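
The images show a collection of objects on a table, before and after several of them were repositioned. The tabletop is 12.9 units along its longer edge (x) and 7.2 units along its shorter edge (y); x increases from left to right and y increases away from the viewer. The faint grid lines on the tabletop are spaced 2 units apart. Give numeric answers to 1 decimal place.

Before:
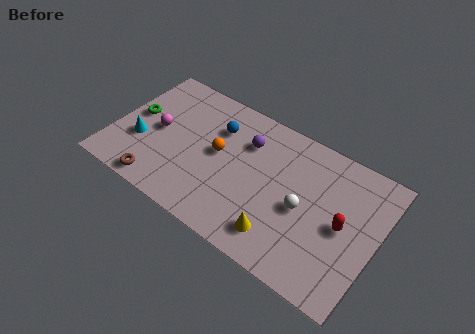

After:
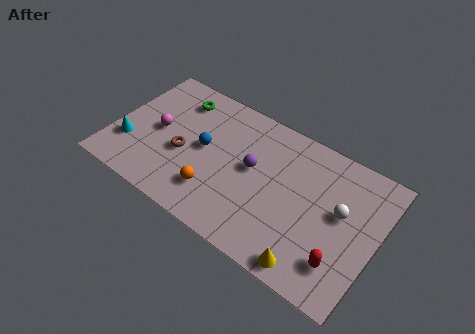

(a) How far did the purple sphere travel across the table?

1.3

The purple sphere was near (6.3, 5.2) before and (6.8, 4.0) after, so it travelled √(0.5² + 1.2²) ≈ 1.3 units.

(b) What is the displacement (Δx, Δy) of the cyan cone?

(-0.5, -0.4)

The cyan cone started near (1.4, 2.6) and ended near (0.9, 2.2).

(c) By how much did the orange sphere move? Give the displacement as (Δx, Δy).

(0.2, -2.1)

From the two frames, the orange sphere sits at roughly (5.1, 3.9) before and (5.3, 1.8) after.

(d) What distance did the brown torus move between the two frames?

2.3

The brown torus was near (2.7, 0.8) before and (3.5, 3.0) after, so it travelled √(0.8² + 2.2²) ≈ 2.3 units.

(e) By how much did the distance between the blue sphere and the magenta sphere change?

-0.8

They were about 3.1 units apart before and 2.3 after — 0.8 units closer together.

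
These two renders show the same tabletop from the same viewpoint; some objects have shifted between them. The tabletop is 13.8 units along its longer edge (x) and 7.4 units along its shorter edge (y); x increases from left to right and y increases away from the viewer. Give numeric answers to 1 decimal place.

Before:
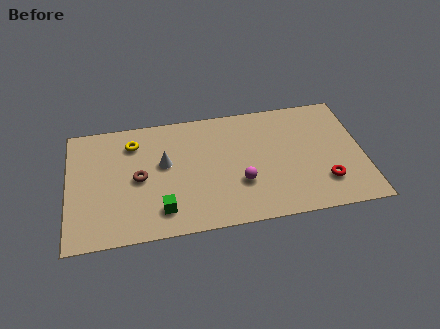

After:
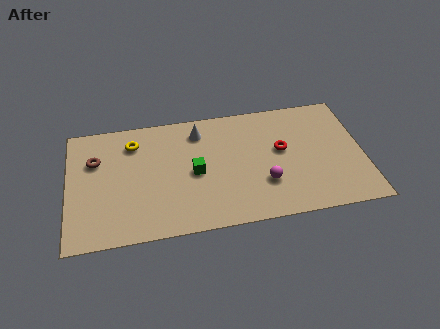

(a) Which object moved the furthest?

the red torus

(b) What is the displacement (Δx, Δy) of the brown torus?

(-2.0, 1.4)

The brown torus was at about (3.3, 3.6) and moved to about (1.3, 5.0).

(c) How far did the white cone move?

2.4

From (4.5, 4.3) to (6.2, 6.0), the white cone covered √(1.7² + 1.7²) ≈ 2.4 units.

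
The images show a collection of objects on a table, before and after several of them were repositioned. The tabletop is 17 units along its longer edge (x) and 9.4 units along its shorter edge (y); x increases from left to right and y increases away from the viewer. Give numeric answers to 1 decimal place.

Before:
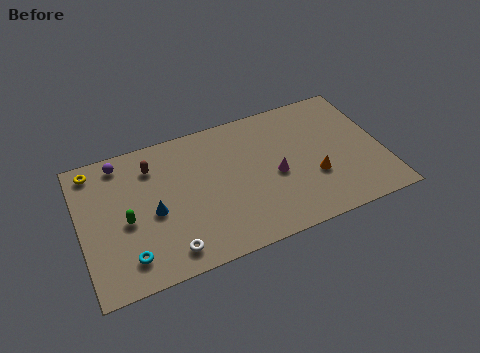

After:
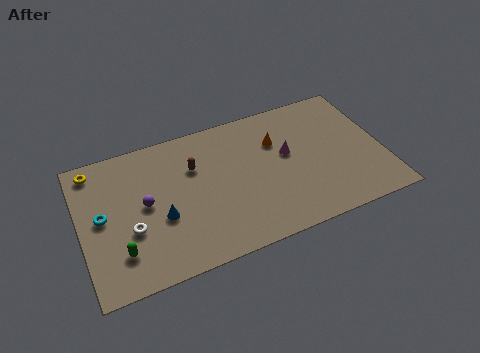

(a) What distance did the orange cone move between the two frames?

3.7

From (13.0, 3.3) to (11.2, 6.5), the orange cone covered √(1.8² + 3.2²) ≈ 3.7 units.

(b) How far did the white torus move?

2.8

The white torus moved from about (4.6, 1.4) to (2.7, 3.5), a distance of √(1.9² + 2.1²) ≈ 2.8.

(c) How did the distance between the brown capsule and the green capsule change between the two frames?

+2.6

Before: roughly 3.5 units apart; after: 6.1. That's 2.6 units further apart.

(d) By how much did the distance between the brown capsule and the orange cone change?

-5.0

Before: roughly 9.7 units apart; after: 4.7. That's 5.0 units closer together.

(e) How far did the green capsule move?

2.0

The green capsule moved from about (2.5, 4.2) to (2.0, 2.3), a distance of √(0.5² + 1.9²) ≈ 2.0.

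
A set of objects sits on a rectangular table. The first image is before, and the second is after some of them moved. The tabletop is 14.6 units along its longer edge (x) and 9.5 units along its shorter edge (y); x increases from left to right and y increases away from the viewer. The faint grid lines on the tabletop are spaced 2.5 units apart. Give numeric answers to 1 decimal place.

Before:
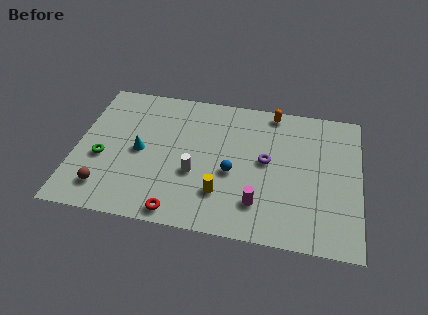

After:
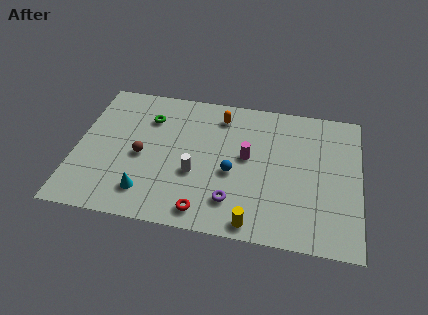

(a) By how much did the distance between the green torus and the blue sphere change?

-1.3

The distance was about 6.7 in the first image and 5.4 in the second, so they moved 1.3 units closer together.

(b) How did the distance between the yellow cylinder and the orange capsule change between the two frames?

+0.6

They were about 6.6 units apart before and 7.2 after — 0.6 units further apart.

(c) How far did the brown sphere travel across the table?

3.0

From (1.7, 1.8) to (3.4, 4.3), the brown sphere covered √(1.7² + 2.5²) ≈ 3.0 units.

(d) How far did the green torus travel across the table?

3.9

The green torus was near (1.4, 3.8) before and (3.6, 7.0) after, so it travelled √(2.2² + 3.2²) ≈ 3.9 units.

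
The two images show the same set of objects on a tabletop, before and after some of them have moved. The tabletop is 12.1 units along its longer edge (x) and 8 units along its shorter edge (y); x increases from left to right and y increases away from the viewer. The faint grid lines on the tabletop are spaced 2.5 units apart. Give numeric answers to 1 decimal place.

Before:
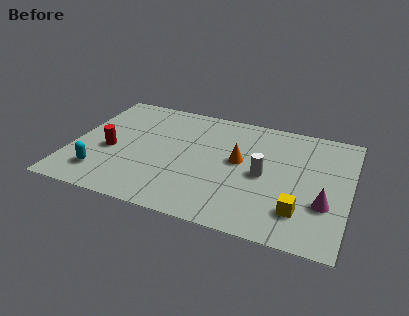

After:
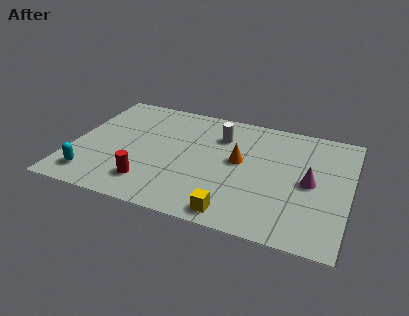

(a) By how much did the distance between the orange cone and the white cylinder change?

+0.5

They were about 1.3 units apart before and 1.8 after — 0.5 units further apart.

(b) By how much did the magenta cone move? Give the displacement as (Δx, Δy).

(-0.7, 1.2)

The magenta cone was at about (11.1, 2.7) and moved to about (10.4, 3.9).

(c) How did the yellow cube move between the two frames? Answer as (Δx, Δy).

(-2.7, -1.0)

The yellow cube started near (10.1, 1.9) and ended near (7.4, 0.9).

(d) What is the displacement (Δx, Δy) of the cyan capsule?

(-0.4, -0.3)

The cyan capsule started near (1.5, 1.7) and ended near (1.1, 1.4).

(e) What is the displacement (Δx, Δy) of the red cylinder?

(1.9, -1.7)

The red cylinder was at about (1.7, 3.4) and moved to about (3.6, 1.7).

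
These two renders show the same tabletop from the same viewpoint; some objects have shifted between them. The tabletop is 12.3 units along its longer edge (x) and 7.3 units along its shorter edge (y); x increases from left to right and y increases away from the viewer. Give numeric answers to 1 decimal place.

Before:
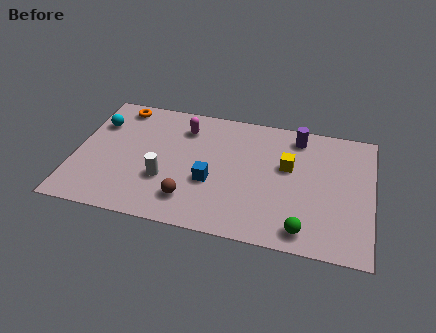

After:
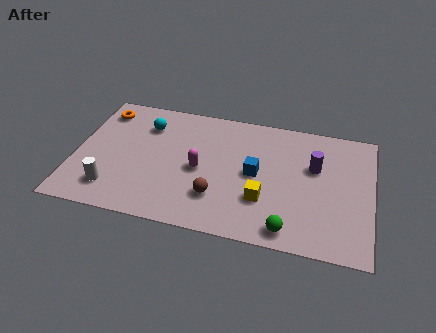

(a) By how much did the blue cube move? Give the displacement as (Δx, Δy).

(1.8, 0.9)

The blue cube was at about (5.7, 2.8) and moved to about (7.5, 3.7).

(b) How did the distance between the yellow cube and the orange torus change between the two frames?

+0.4

The distance was about 7.5 in the first image and 7.9 in the second, so they moved 0.4 units further apart.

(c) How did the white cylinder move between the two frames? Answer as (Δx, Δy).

(-2.1, -1.0)

The white cylinder was at about (3.8, 2.5) and moved to about (1.7, 1.5).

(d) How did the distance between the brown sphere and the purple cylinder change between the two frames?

-1.5

Before: roughly 6.2 units apart; after: 4.7. That's 1.5 units closer together.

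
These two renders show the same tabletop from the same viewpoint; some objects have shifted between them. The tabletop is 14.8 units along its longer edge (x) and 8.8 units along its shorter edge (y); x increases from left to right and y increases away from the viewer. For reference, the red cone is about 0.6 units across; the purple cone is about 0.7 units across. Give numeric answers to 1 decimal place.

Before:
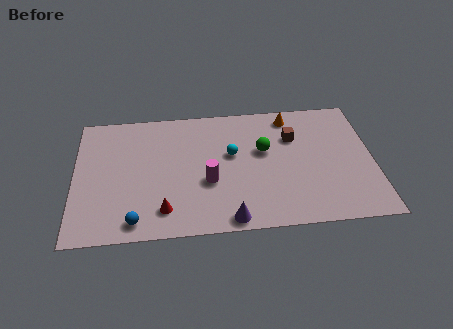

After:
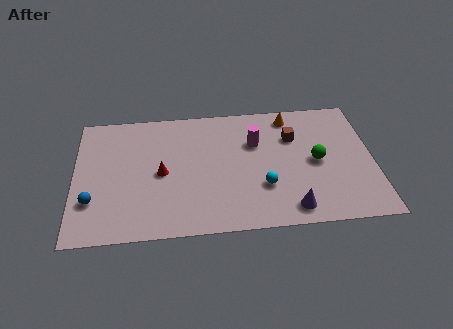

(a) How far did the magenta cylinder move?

3.5

The magenta cylinder was near (6.6, 3.4) before and (9.0, 5.9) after, so it travelled √(2.4² + 2.5²) ≈ 3.5 units.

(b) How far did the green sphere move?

2.8

From (9.4, 5.3) to (12.0, 4.3), the green sphere covered √(2.6² + 1.0²) ≈ 2.8 units.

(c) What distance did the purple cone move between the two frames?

3.0

The purple cone was near (7.6, 0.8) before and (10.6, 1.2) after, so it travelled √(3.0² + 0.4²) ≈ 3.0 units.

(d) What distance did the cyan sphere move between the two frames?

2.8

From (7.8, 5.2) to (9.3, 2.8), the cyan sphere covered √(1.5² + 2.4²) ≈ 2.8 units.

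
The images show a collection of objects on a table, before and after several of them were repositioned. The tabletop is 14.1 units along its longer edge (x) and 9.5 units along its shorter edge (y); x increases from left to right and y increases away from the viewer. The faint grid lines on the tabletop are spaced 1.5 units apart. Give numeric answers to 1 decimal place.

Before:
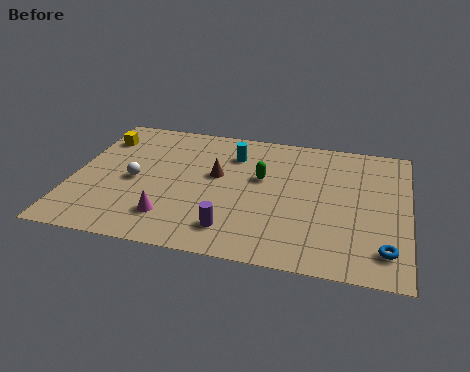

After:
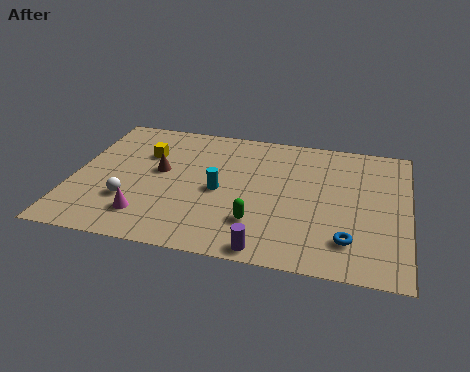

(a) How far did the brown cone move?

2.4

From (6.0, 5.5) to (3.6, 5.3), the brown cone covered √(2.4² + 0.2²) ≈ 2.4 units.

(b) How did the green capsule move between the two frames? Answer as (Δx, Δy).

(0.0, -3.2)

The green capsule started near (7.9, 5.7) and ended near (7.9, 2.5).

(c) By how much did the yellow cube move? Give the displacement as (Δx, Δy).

(2.0, -0.8)

The yellow cube was at about (0.9, 7.3) and moved to about (2.9, 6.5).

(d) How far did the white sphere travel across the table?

1.5

From (2.6, 4.4) to (2.5, 2.9), the white sphere covered √(0.1² + 1.5²) ≈ 1.5 units.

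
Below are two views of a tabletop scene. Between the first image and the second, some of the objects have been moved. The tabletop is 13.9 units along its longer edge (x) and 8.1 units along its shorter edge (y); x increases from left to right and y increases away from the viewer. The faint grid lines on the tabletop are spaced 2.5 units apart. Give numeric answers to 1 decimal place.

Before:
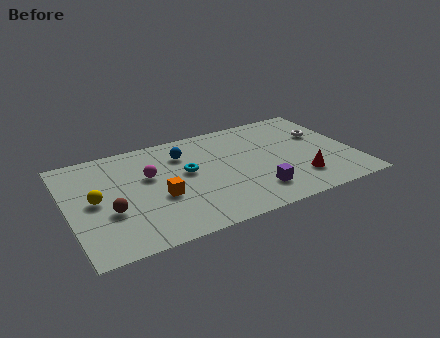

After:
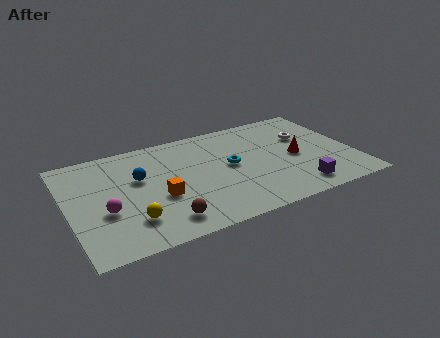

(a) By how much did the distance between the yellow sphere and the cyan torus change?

+1.1

The distance was about 4.5 in the first image and 5.6 in the second, so they moved 1.1 units further apart.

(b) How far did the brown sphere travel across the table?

2.9

From (1.9, 3.0) to (4.3, 1.4), the brown sphere covered √(2.4² + 1.6²) ≈ 2.9 units.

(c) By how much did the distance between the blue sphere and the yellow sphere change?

-1.8

They were about 4.9 units apart before and 3.1 after — 1.8 units closer together.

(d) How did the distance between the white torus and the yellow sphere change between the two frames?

-1.8

The distance was about 11.4 in the first image and 9.6 in the second, so they moved 1.8 units closer together.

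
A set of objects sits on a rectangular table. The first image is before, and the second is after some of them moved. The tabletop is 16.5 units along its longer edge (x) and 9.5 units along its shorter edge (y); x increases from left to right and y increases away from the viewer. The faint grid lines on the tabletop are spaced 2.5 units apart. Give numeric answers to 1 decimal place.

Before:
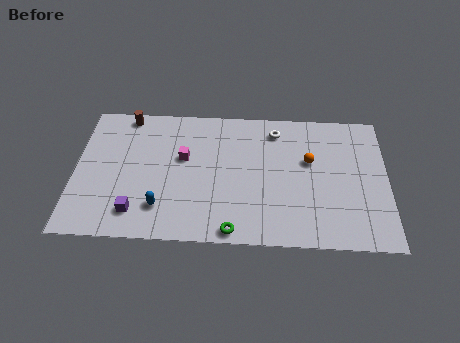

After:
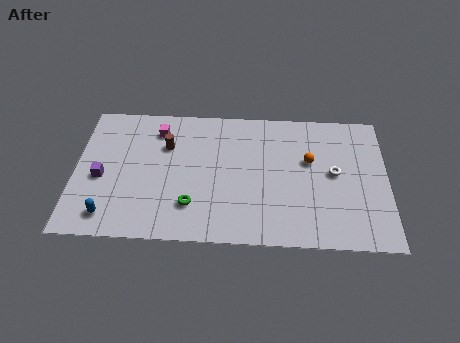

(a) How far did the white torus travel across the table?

4.2

From (10.6, 7.9) to (13.7, 5.0), the white torus covered √(3.1² + 2.9²) ≈ 4.2 units.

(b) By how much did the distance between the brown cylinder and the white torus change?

+1.0

Before: roughly 8.0 units apart; after: 9.0. That's 1.0 units further apart.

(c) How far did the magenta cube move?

2.4

The magenta cube moved from about (5.7, 5.7) to (4.3, 7.6), a distance of √(1.4² + 1.9²) ≈ 2.4.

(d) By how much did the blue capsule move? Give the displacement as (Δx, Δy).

(-2.7, -0.7)

The blue capsule started near (4.6, 2.2) and ended near (1.9, 1.5).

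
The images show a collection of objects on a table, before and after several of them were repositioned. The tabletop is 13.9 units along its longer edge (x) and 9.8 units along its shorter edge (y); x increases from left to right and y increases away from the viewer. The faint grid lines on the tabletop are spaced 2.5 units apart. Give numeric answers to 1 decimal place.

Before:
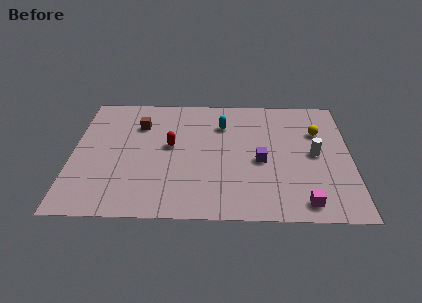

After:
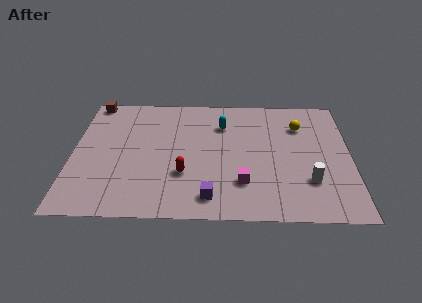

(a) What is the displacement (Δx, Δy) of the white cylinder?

(-0.3, -2.1)

The white cylinder was at about (12.1, 4.9) and moved to about (11.8, 2.8).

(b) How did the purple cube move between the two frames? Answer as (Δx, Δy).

(-2.5, -2.8)

The purple cube started near (9.4, 4.3) and ended near (6.9, 1.5).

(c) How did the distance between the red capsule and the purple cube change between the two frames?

-2.5

They were about 4.6 units apart before and 2.1 after — 2.5 units closer together.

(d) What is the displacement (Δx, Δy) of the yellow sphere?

(-0.9, 0.5)

From the two frames, the yellow sphere sits at roughly (12.3, 6.7) before and (11.4, 7.2) after.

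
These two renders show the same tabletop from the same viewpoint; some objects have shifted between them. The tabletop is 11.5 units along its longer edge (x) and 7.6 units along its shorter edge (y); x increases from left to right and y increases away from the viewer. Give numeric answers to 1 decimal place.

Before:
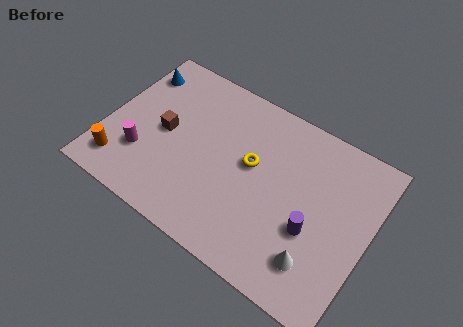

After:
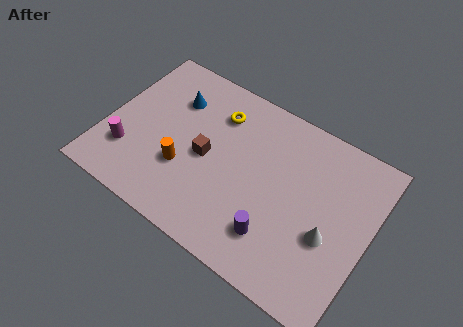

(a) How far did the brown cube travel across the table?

1.9

From (2.5, 3.8) to (4.4, 3.6), the brown cube covered √(1.9² + 0.2²) ≈ 1.9 units.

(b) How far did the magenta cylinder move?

0.6

From (1.8, 2.3) to (1.2, 2.1), the magenta cylinder covered √(0.6² + 0.2²) ≈ 0.6 units.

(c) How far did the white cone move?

1.3

From (9.6, 1.7) to (9.9, 3.0), the white cone covered √(0.3² + 1.3²) ≈ 1.3 units.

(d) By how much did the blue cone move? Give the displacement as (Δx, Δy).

(1.8, -0.5)

The blue cone started near (0.8, 6.0) and ended near (2.6, 5.5).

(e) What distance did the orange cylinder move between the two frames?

2.9

The orange cylinder moved from about (1.0, 1.4) to (3.6, 2.6), a distance of √(2.6² + 1.2²) ≈ 2.9.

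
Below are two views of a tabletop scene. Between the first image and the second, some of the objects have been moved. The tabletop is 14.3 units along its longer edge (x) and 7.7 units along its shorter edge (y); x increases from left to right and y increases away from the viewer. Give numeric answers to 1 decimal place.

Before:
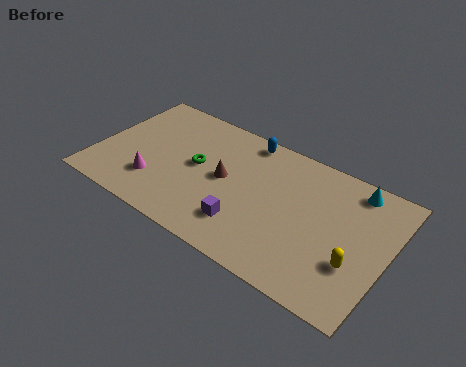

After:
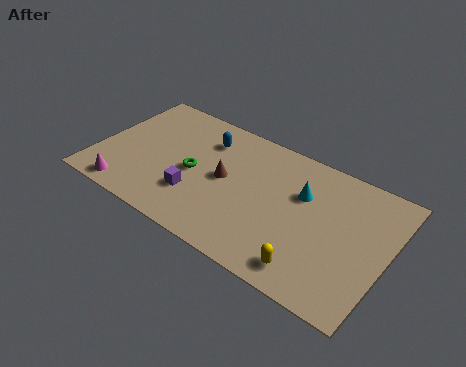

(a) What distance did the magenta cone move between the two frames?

1.7

From (3.1, 2.1) to (1.9, 0.9), the magenta cone covered √(1.2² + 1.2²) ≈ 1.7 units.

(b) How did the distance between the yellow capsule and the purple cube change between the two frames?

+0.8

Before: roughly 5.2 units apart; after: 6.0. That's 0.8 units further apart.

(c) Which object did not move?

the brown cone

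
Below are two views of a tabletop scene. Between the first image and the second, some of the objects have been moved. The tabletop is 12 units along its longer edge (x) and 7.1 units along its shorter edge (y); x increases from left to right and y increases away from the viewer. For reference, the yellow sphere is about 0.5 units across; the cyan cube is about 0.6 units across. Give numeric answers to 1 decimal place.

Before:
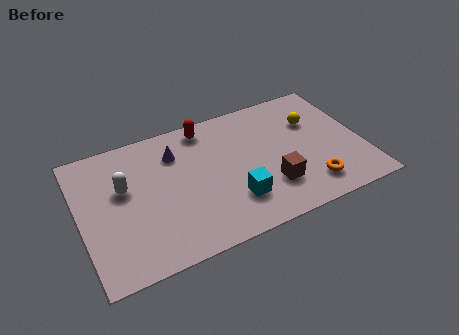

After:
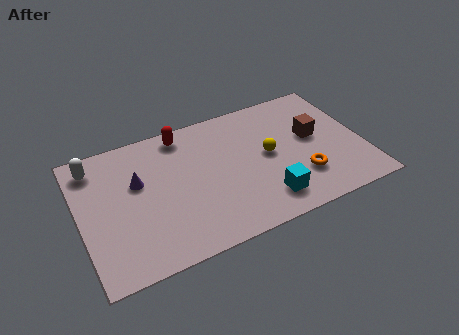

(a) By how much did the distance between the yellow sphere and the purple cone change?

-0.4

The distance was about 5.9 in the first image and 5.5 in the second, so they moved 0.4 units closer together.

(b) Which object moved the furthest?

the brown cube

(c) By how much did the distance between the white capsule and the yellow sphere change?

-0.7

The distance was about 8.2 in the first image and 7.5 in the second, so they moved 0.7 units closer together.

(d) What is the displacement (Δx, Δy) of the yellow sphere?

(-2.1, -1.1)

The yellow sphere started near (10.1, 4.8) and ended near (8.0, 3.7).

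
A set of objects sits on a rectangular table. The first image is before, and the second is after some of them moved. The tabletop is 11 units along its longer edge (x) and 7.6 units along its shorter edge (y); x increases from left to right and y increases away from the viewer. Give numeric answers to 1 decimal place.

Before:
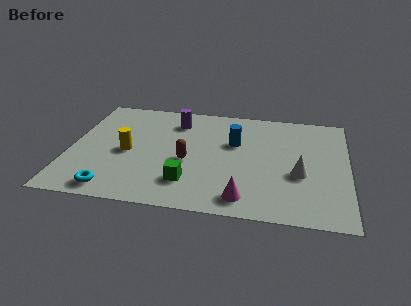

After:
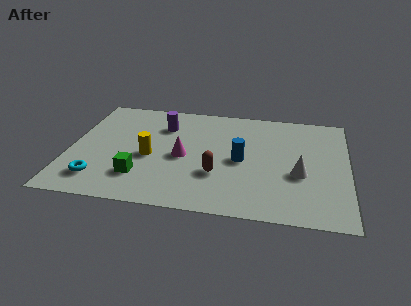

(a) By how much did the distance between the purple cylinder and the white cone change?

+0.3

They were about 5.8 units apart before and 6.1 after — 0.3 units further apart.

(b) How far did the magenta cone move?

3.5

The magenta cone was near (7.0, 1.1) before and (4.5, 3.5) after, so it travelled √(2.5² + 2.4²) ≈ 3.5 units.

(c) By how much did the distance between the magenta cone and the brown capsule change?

-1.4

They were about 3.1 units apart before and 1.7 after — 1.4 units closer together.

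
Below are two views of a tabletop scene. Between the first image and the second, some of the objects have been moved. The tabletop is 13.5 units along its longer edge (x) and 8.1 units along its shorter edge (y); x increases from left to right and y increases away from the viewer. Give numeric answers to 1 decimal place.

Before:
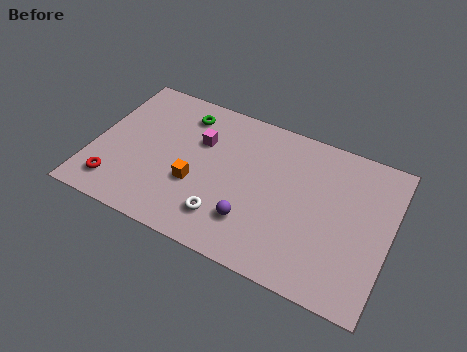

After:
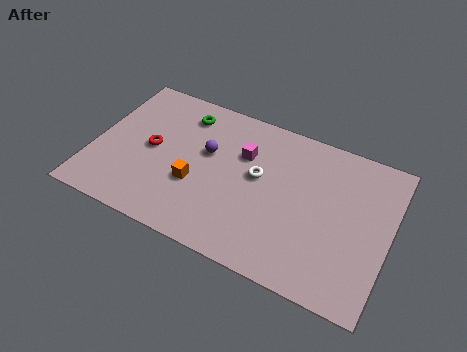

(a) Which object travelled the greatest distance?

the purple sphere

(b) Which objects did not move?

the green torus and the orange cube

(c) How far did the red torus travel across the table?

2.9

The red torus moved from about (1.3, 1.5) to (2.6, 4.1), a distance of √(1.3² + 2.6²) ≈ 2.9.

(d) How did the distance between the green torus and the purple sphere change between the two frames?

-3.7

Before: roughly 5.8 units apart; after: 2.1. That's 3.7 units closer together.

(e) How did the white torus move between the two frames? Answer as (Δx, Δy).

(1.2, 2.8)

The white torus was at about (6.3, 1.8) and moved to about (7.5, 4.6).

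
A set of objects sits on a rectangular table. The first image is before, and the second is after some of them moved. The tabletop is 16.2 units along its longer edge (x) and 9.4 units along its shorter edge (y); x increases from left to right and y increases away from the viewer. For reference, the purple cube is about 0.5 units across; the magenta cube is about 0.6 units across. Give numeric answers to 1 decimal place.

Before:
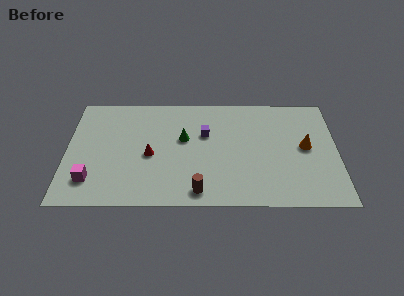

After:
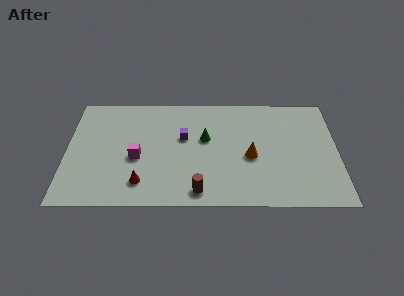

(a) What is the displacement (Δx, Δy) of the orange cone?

(-3.3, -0.8)

From the two frames, the orange cone sits at roughly (14.3, 4.9) before and (11.0, 4.1) after.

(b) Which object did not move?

the brown cylinder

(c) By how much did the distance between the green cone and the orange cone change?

-4.2

The distance was about 7.3 in the first image and 3.1 in the second, so they moved 4.2 units closer together.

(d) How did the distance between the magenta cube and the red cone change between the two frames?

-2.0

Before: roughly 4.1 units apart; after: 2.1. That's 2.0 units closer together.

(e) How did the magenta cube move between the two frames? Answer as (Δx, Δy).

(2.7, 1.9)

The magenta cube started near (1.5, 2.1) and ended near (4.2, 4.0).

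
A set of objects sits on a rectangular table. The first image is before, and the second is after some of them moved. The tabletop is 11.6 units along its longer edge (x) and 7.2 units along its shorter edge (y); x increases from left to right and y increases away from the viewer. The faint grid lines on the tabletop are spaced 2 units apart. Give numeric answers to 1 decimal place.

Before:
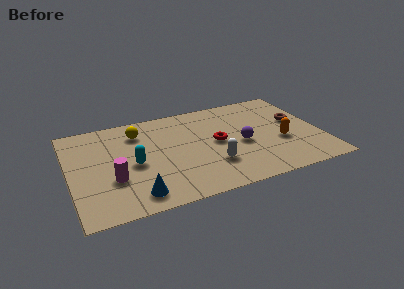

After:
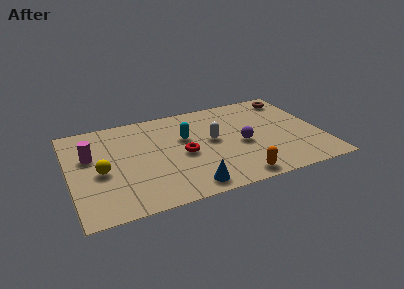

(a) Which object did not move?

the purple sphere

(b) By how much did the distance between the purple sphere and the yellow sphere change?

+1.3

They were about 5.2 units apart before and 6.5 after — 1.3 units further apart.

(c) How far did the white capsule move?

1.8

From (6.4, 2.1) to (6.6, 3.9), the white capsule covered √(0.2² + 1.8²) ≈ 1.8 units.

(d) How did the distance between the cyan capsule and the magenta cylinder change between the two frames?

+3.1

They were about 1.3 units apart before and 4.4 after — 3.1 units further apart.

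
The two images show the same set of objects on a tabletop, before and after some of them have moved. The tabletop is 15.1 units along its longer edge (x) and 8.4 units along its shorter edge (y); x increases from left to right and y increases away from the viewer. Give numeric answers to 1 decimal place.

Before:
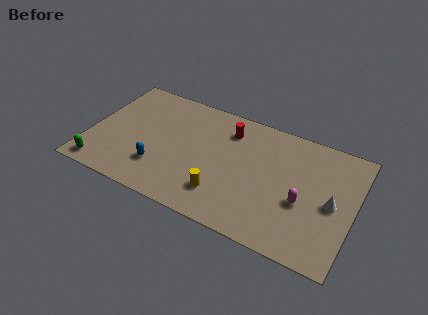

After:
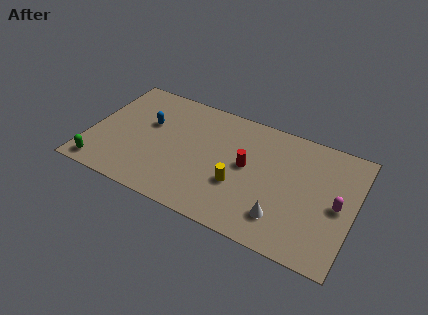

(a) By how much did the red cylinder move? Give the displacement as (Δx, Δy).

(1.3, -2.1)

The red cylinder was at about (7.7, 6.6) and moved to about (9.0, 4.5).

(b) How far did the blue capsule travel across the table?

3.1

The blue capsule was near (4.2, 2.3) before and (3.2, 5.2) after, so it travelled √(1.0² + 2.9²) ≈ 3.1 units.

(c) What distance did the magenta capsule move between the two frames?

2.0

From (12.3, 3.4) to (14.2, 4.0), the magenta capsule covered √(1.9² + 0.6²) ≈ 2.0 units.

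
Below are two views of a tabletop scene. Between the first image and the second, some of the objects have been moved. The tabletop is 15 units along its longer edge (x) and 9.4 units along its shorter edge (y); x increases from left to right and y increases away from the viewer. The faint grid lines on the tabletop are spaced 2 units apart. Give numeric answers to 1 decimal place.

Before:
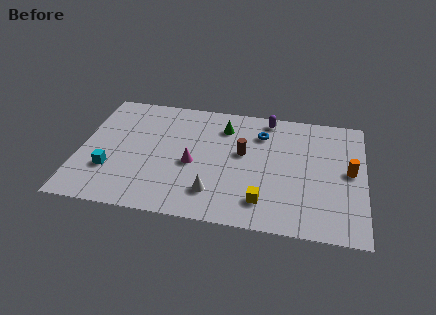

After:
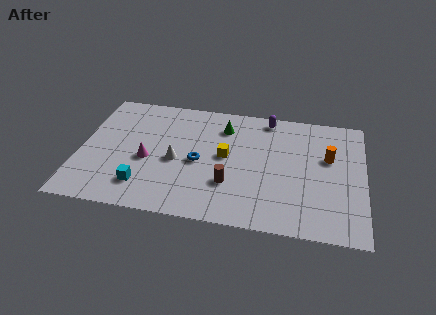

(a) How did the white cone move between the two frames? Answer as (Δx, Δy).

(-2.1, 2.1)

The white cone started near (7.2, 2.1) and ended near (5.1, 4.2).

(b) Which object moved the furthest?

the blue torus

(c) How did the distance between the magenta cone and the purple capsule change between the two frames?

+1.9

The distance was about 5.7 in the first image and 7.6 in the second, so they moved 1.9 units further apart.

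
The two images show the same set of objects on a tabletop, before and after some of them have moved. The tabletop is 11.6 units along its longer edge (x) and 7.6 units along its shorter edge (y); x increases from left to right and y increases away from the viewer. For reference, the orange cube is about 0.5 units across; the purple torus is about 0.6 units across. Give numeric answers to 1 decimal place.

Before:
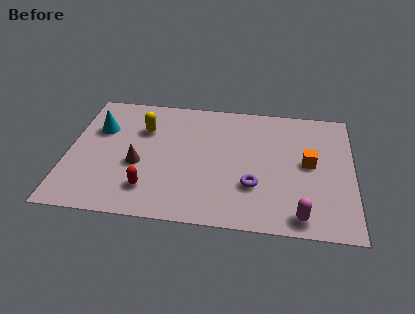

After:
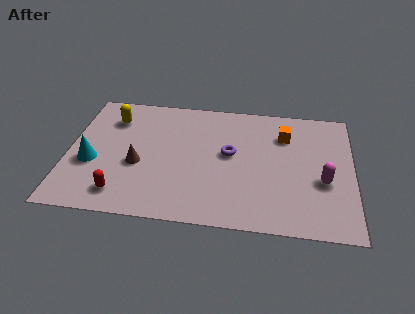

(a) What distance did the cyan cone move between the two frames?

2.1

From (1.2, 5.1) to (1.0, 3.0), the cyan cone covered √(0.2² + 2.1²) ≈ 2.1 units.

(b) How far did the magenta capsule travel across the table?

2.3

The magenta capsule moved from about (9.5, 0.9) to (10.4, 3.0), a distance of √(0.9² + 2.1²) ≈ 2.3.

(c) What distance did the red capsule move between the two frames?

1.2

The red capsule moved from about (3.4, 1.7) to (2.3, 1.3), a distance of √(1.1² + 0.4²) ≈ 1.2.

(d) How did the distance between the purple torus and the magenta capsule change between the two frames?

+1.6

They were about 2.4 units apart before and 4.0 after — 1.6 units further apart.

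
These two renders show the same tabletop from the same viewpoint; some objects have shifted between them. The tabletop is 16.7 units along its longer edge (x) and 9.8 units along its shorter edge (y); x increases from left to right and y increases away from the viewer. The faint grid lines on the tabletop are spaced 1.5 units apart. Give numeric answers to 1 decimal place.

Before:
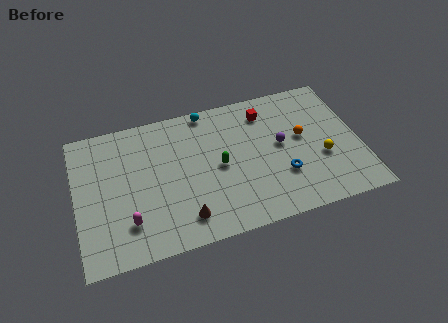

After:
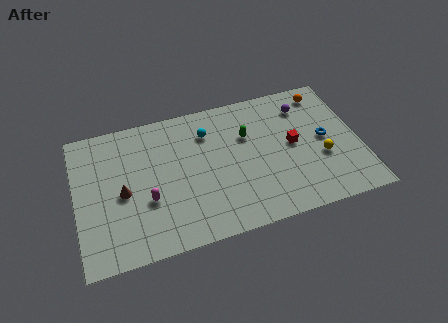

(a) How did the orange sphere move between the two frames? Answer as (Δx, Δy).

(1.6, 2.9)

The orange sphere started near (13.4, 5.5) and ended near (15.0, 8.4).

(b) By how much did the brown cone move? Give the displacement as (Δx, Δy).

(-3.4, 2.7)

From the two frames, the brown cone sits at roughly (6.1, 1.8) before and (2.7, 4.5) after.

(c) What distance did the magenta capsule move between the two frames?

1.7

The magenta capsule moved from about (2.9, 2.4) to (4.1, 3.6), a distance of √(1.2² + 1.2²) ≈ 1.7.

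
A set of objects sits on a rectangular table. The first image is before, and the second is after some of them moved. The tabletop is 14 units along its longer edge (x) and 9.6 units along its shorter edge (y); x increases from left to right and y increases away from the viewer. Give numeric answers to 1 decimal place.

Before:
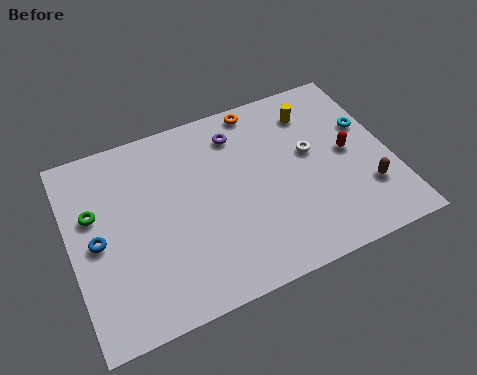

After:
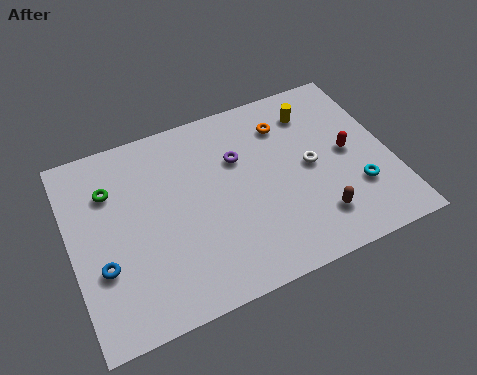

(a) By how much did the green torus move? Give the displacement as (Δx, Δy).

(0.8, 0.9)

The green torus started near (1.1, 6.0) and ended near (1.9, 6.9).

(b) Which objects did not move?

the red capsule and the yellow cylinder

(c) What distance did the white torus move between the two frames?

0.7

The white torus moved from about (10.6, 5.5) to (10.5, 4.8), a distance of √(0.1² + 0.7²) ≈ 0.7.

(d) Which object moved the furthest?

the cyan torus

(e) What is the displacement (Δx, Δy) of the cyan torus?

(-0.9, -3.1)

The cyan torus was at about (13.2, 6.0) and moved to about (12.3, 2.9).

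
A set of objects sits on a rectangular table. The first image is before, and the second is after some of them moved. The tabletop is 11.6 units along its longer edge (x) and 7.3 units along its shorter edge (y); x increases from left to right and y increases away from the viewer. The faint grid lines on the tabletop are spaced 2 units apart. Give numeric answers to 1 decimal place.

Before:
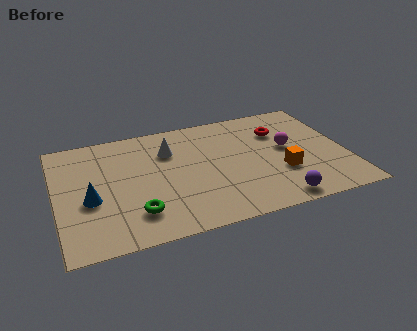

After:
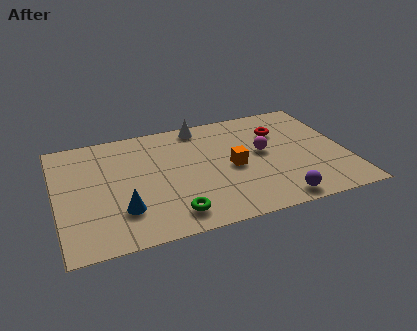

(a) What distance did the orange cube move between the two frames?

2.1

The orange cube was near (8.9, 2.5) before and (7.0, 3.4) after, so it travelled √(1.9² + 0.9²) ≈ 2.1 units.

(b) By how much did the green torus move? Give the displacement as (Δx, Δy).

(1.4, -0.5)

From the two frames, the green torus sits at roughly (3.0, 1.7) before and (4.4, 1.2) after.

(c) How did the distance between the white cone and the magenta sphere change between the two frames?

-1.5

Before: roughly 4.9 units apart; after: 3.4. That's 1.5 units closer together.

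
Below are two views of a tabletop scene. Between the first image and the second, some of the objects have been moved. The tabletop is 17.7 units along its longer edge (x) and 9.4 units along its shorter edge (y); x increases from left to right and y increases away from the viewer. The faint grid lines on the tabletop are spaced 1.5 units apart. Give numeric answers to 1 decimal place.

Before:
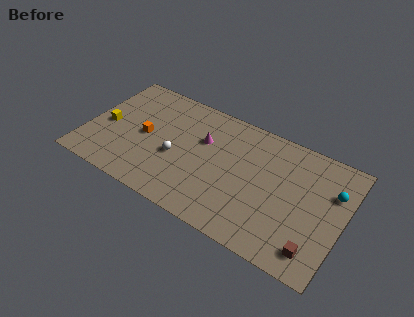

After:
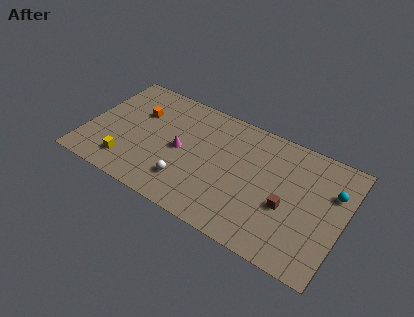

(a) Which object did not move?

the cyan sphere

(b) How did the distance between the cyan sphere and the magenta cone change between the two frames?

+1.6

They were about 8.9 units apart before and 10.5 after — 1.6 units further apart.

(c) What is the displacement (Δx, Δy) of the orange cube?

(-0.7, 1.7)

The orange cube started near (4.0, 4.6) and ended near (3.3, 6.3).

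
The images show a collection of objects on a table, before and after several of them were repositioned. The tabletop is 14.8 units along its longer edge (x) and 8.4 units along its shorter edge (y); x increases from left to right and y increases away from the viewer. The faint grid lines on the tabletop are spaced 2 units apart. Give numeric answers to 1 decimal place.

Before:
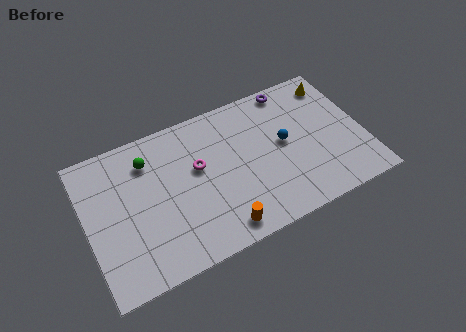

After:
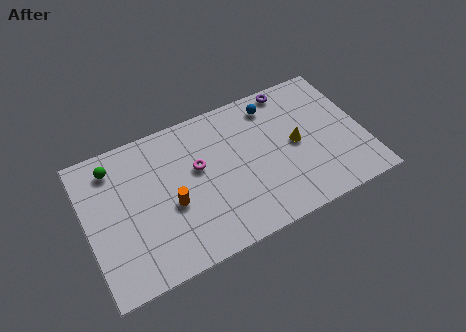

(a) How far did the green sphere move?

1.8

The green sphere moved from about (3.5, 6.5) to (1.7, 6.9), a distance of √(1.8² + 0.4²) ≈ 1.8.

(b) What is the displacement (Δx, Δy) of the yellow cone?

(-2.5, -2.8)

The yellow cone started near (13.7, 7.0) and ended near (11.2, 4.2).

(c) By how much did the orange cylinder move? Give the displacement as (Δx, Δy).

(-2.3, 2.4)

The orange cylinder was at about (6.7, 1.1) and moved to about (4.4, 3.5).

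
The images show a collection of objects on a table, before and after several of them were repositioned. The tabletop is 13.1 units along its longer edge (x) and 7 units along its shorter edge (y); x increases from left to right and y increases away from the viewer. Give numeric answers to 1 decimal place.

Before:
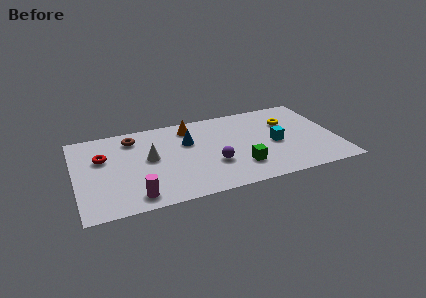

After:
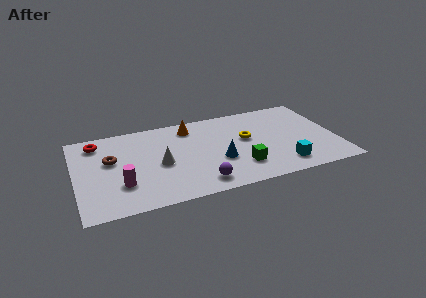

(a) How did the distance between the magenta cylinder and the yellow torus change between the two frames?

-2.2

The distance was about 8.9 in the first image and 6.7 in the second, so they moved 2.2 units closer together.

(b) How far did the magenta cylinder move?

1.3

The magenta cylinder moved from about (2.8, 1.0) to (2.2, 2.1), a distance of √(0.6² + 1.1²) ≈ 1.3.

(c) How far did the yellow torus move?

2.3

The yellow torus moved from about (10.8, 4.8) to (8.6, 4.0), a distance of √(2.2² + 0.8²) ≈ 2.3.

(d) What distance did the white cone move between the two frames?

0.8

From (3.7, 3.8) to (4.2, 3.2), the white cone covered √(0.5² + 0.6²) ≈ 0.8 units.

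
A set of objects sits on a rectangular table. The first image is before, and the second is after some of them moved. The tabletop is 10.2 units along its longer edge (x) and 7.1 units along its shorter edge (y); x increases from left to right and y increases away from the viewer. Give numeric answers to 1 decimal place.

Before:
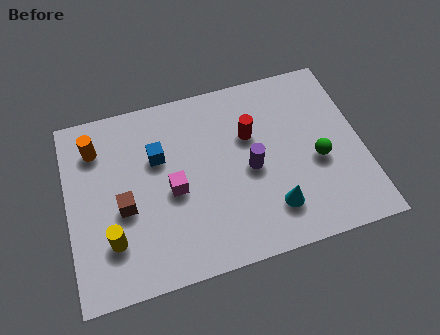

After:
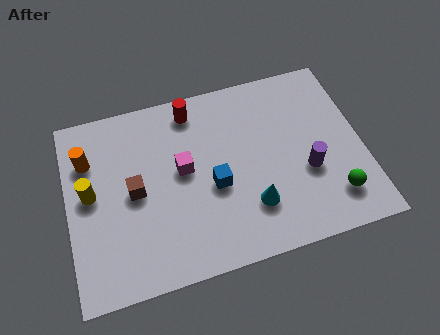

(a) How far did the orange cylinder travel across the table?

0.5

From (1.1, 5.5) to (0.8, 5.1), the orange cylinder covered √(0.3² + 0.4²) ≈ 0.5 units.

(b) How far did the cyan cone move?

0.8

The cyan cone moved from about (6.9, 1.6) to (6.2, 1.9), a distance of √(0.7² + 0.3²) ≈ 0.8.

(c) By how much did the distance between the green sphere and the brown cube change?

+0.3

Before: roughly 6.7 units apart; after: 7.0. That's 0.3 units further apart.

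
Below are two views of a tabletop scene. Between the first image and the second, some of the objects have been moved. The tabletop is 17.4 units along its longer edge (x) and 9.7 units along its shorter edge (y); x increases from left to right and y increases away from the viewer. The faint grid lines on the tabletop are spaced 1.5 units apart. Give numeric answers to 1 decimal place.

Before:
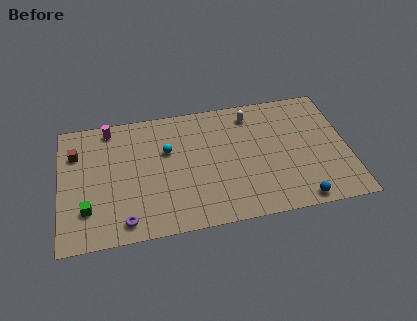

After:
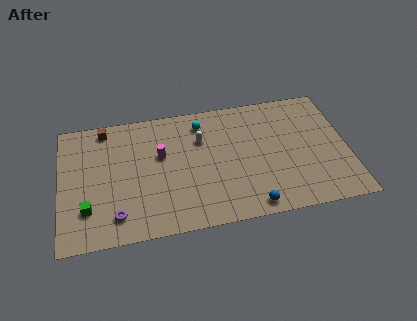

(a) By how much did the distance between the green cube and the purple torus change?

-0.7

Before: roughly 2.6 units apart; after: 1.9. That's 0.7 units closer together.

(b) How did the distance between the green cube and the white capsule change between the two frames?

-3.4

Before: roughly 11.5 units apart; after: 8.1. That's 3.4 units closer together.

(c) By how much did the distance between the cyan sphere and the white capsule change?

-4.2

Before: roughly 5.5 units apart; after: 1.3. That's 4.2 units closer together.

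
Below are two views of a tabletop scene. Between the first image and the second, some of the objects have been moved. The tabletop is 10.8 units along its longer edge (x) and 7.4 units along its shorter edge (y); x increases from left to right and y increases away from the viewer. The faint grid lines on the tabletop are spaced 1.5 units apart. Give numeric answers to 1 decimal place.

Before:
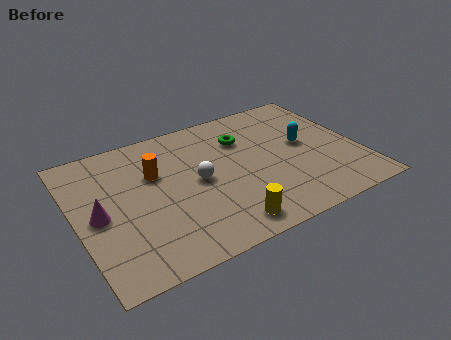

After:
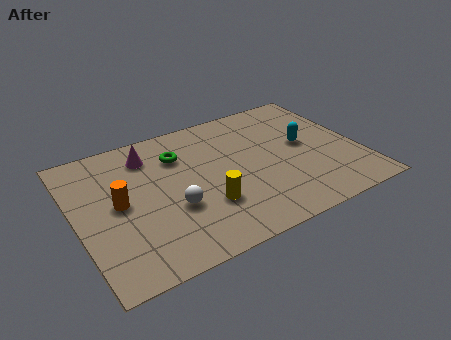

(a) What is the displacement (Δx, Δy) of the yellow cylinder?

(-0.5, 1.3)

The yellow cylinder was at about (5.2, 1.0) and moved to about (4.7, 2.3).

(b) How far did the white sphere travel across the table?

1.5

The white sphere was near (4.6, 3.7) before and (3.5, 2.7) after, so it travelled √(1.1² + 1.0²) ≈ 1.5 units.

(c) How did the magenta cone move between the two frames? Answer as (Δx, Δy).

(2.2, 2.4)

The magenta cone started near (0.8, 3.5) and ended near (3.0, 5.9).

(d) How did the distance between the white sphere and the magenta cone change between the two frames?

-0.6

The distance was about 3.8 in the first image and 3.2 in the second, so they moved 0.6 units closer together.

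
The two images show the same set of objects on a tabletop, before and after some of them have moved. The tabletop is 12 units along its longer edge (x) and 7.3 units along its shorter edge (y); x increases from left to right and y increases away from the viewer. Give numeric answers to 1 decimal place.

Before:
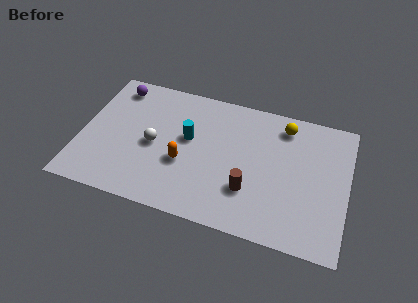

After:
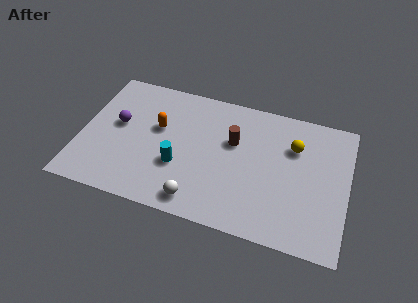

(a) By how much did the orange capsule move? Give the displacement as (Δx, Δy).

(-1.3, 1.6)

From the two frames, the orange capsule sits at roughly (4.7, 2.8) before and (3.4, 4.4) after.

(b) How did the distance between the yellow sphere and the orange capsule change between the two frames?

+0.7

Before: roughly 5.4 units apart; after: 6.1. That's 0.7 units further apart.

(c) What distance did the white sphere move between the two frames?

3.3

The white sphere moved from about (3.3, 3.4) to (5.5, 1.0), a distance of √(2.2² + 2.4²) ≈ 3.3.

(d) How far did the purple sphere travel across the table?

2.1

From (1.3, 6.2) to (1.6, 4.1), the purple sphere covered √(0.3² + 2.1²) ≈ 2.1 units.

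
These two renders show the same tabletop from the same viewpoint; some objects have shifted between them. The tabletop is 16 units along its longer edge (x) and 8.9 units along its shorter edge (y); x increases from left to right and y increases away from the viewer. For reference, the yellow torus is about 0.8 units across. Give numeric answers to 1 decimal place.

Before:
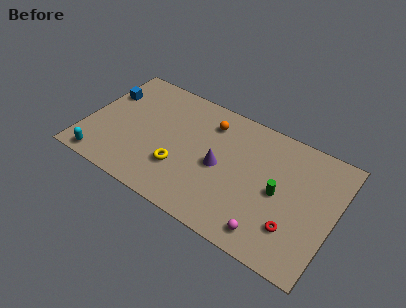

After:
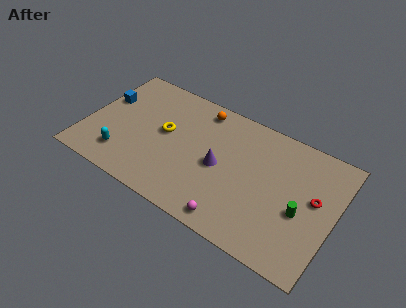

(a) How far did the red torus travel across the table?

2.8

From (13.7, 2.4) to (14.7, 5.0), the red torus covered √(1.0² + 2.6²) ≈ 2.8 units.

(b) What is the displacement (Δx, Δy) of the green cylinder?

(1.5, -0.6)

The green cylinder started near (12.5, 4.3) and ended near (14.0, 3.7).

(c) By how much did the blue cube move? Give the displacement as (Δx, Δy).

(0.0, -0.5)

The blue cube was at about (0.9, 6.1) and moved to about (0.9, 5.6).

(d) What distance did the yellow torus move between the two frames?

2.5

The yellow torus was near (6.3, 2.8) before and (5.0, 4.9) after, so it travelled √(1.3² + 2.1²) ≈ 2.5 units.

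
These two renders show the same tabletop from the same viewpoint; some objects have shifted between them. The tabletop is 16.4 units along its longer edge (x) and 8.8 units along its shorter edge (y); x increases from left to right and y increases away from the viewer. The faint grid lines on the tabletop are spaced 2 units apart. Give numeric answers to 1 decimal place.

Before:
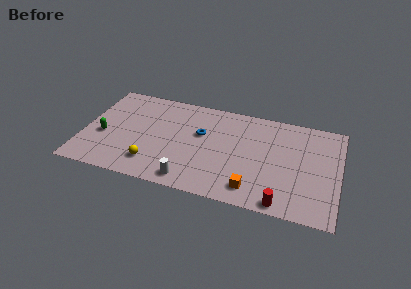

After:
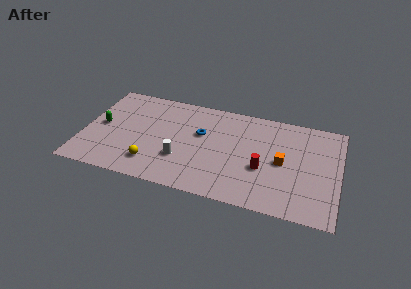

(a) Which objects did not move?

the blue torus and the yellow sphere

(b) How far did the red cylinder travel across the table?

3.0

The red cylinder was near (13.0, 0.8) before and (11.6, 3.4) after, so it travelled √(1.4² + 2.6²) ≈ 3.0 units.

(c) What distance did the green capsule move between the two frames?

0.9

From (1.3, 3.6) to (1.1, 4.5), the green capsule covered √(0.2² + 0.9²) ≈ 0.9 units.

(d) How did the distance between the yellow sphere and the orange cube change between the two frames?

+2.0

The distance was about 6.5 in the first image and 8.5 in the second, so they moved 2.0 units further apart.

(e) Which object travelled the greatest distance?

the orange cube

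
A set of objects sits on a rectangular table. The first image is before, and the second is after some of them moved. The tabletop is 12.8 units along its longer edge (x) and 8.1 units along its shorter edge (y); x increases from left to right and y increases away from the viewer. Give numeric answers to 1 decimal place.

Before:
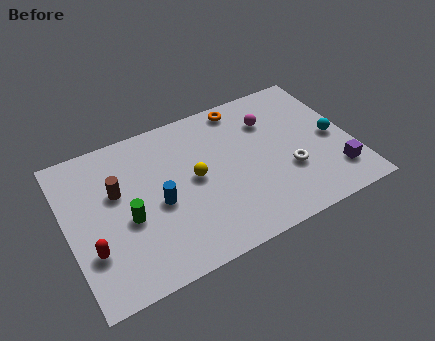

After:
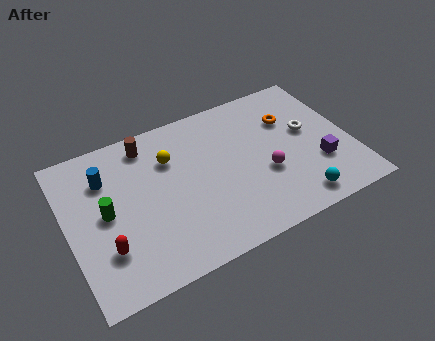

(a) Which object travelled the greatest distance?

the cyan sphere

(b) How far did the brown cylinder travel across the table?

2.5

The brown cylinder moved from about (2.3, 5.0) to (3.9, 6.9), a distance of √(1.6² + 1.9²) ≈ 2.5.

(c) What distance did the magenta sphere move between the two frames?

2.9

From (9.4, 5.9) to (8.8, 3.1), the magenta sphere covered √(0.6² + 2.8²) ≈ 2.9 units.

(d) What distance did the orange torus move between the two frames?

2.6

The orange torus moved from about (8.3, 7.2) to (10.3, 5.6), a distance of √(2.0² + 1.6²) ≈ 2.6.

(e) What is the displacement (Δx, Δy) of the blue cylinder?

(-2.1, 2.3)

The blue cylinder started near (4.0, 3.6) and ended near (1.9, 5.9).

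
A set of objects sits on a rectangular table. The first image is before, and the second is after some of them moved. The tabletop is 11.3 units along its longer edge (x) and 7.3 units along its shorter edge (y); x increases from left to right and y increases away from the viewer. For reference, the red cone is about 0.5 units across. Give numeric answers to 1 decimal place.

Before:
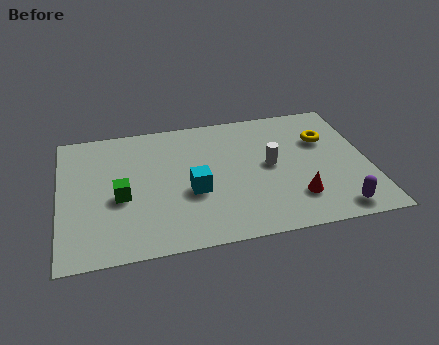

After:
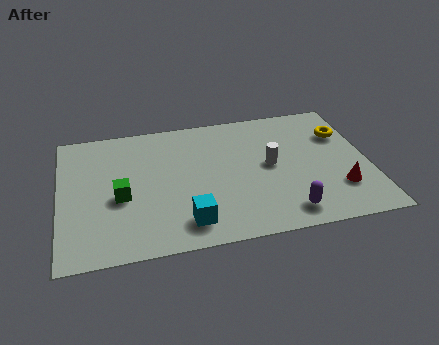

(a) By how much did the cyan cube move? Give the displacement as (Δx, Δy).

(-0.3, -1.6)

From the two frames, the cyan cube sits at roughly (4.8, 2.9) before and (4.5, 1.3) after.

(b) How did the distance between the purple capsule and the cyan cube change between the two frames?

-1.9

They were about 5.5 units apart before and 3.6 after — 1.9 units closer together.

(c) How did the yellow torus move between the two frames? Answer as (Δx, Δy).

(0.7, 0.2)

The yellow torus was at about (9.8, 4.9) and moved to about (10.5, 5.1).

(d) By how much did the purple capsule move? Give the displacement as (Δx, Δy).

(-1.8, 0.2)

From the two frames, the purple capsule sits at roughly (9.9, 0.9) before and (8.1, 1.1) after.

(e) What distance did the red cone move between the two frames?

1.6

The red cone moved from about (8.5, 1.8) to (10.1, 2.0), a distance of √(1.6² + 0.2²) ≈ 1.6.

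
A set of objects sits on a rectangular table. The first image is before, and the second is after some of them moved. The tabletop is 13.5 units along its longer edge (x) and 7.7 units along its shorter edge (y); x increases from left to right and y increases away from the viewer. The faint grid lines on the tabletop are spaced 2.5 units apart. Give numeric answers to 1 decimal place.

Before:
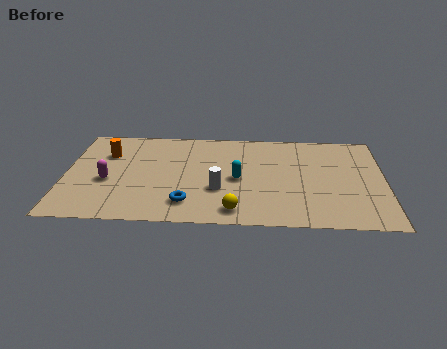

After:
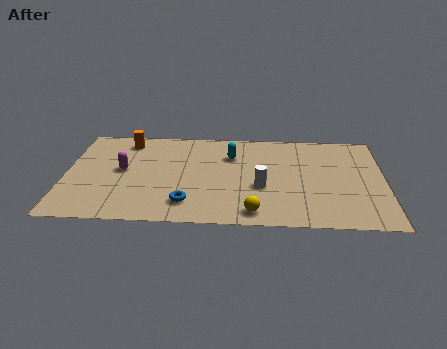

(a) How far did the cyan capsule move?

1.9

The cyan capsule was near (7.3, 3.6) before and (7.0, 5.5) after, so it travelled √(0.3² + 1.9²) ≈ 1.9 units.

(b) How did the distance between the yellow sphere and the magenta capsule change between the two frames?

+0.6

They were about 5.8 units apart before and 6.4 after — 0.6 units further apart.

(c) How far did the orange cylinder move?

1.4

From (1.7, 5.4) to (2.5, 6.5), the orange cylinder covered √(0.8² + 1.1²) ≈ 1.4 units.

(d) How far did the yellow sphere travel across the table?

0.8

The yellow sphere was near (7.2, 1.1) before and (8.0, 1.0) after, so it travelled √(0.8² + 0.1²) ≈ 0.8 units.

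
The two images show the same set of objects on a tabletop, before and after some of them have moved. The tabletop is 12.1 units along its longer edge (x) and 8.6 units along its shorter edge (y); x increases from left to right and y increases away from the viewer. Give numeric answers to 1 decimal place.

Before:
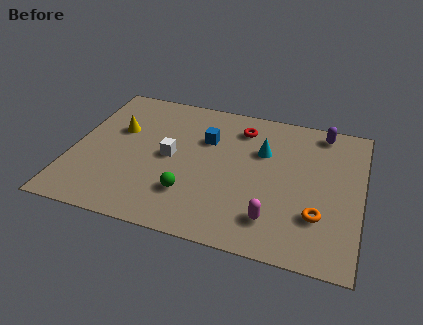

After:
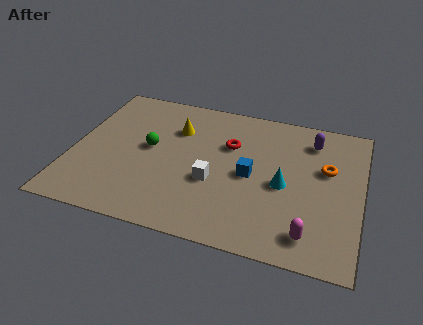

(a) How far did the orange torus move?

2.8

The orange torus was near (10.4, 2.5) before and (10.6, 5.3) after, so it travelled √(0.2² + 2.8²) ≈ 2.8 units.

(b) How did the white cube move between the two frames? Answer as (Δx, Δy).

(1.9, -1.0)

From the two frames, the white cube sits at roughly (4.1, 4.3) before and (6.0, 3.3) after.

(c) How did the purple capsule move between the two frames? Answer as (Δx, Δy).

(-0.4, -0.7)

From the two frames, the purple capsule sits at roughly (10.3, 7.6) before and (9.9, 6.9) after.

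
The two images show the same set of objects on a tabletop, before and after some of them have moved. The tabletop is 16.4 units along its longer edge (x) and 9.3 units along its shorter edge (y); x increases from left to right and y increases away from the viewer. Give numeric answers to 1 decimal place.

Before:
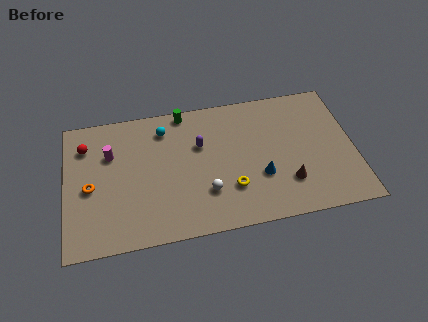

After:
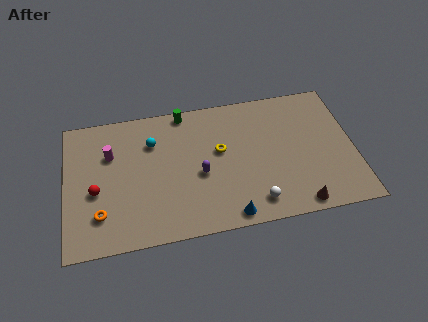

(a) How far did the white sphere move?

3.0

From (7.9, 2.7) to (10.6, 1.5), the white sphere covered √(2.7² + 1.2²) ≈ 3.0 units.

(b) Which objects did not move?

the green cylinder and the magenta cylinder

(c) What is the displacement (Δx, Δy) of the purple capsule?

(-0.1, -2.0)

The purple capsule started near (7.7, 6.0) and ended near (7.6, 4.0).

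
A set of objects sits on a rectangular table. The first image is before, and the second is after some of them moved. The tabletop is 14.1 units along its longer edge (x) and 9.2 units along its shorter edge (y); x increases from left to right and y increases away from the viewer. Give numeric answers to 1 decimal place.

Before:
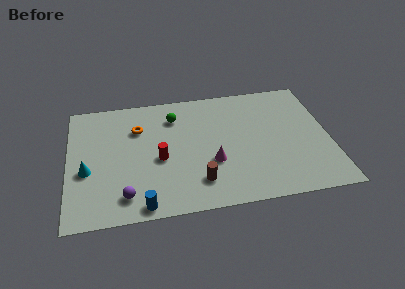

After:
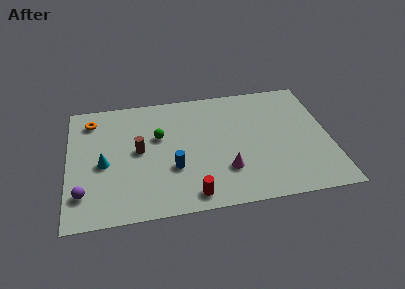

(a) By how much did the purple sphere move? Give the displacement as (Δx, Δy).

(-2.2, 0.5)

From the two frames, the purple sphere sits at roughly (3.0, 1.6) before and (0.8, 2.1) after.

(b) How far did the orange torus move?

2.7

The orange torus moved from about (3.8, 6.5) to (1.3, 7.5), a distance of √(2.5² + 1.0²) ≈ 2.7.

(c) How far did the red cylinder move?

3.3

The red cylinder was near (4.9, 4.0) before and (6.5, 1.1) after, so it travelled √(1.6² + 2.9²) ≈ 3.3 units.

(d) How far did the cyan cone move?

1.0

The cyan cone was near (1.0, 3.7) before and (1.9, 4.1) after, so it travelled √(0.9² + 0.4²) ≈ 1.0 units.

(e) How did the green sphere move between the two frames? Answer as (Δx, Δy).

(-0.9, -1.4)

From the two frames, the green sphere sits at roughly (5.8, 7.1) before and (4.9, 5.7) after.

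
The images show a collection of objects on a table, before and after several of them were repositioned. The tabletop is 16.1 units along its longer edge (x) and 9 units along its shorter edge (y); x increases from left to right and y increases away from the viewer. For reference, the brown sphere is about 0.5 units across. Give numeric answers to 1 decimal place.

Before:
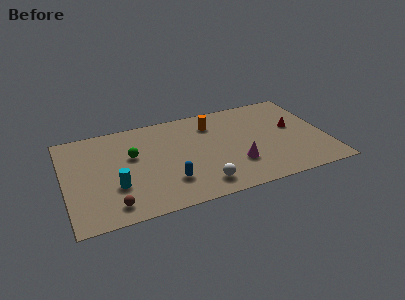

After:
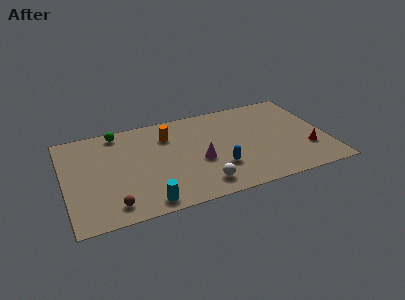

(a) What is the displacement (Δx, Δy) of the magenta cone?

(-2.2, 1.0)

The magenta cone was at about (10.4, 2.7) and moved to about (8.2, 3.7).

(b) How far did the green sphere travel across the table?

2.6

From (4.2, 5.5) to (3.5, 8.0), the green sphere covered √(0.7² + 2.5²) ≈ 2.6 units.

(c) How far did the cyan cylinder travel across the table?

2.6

The cyan cylinder moved from about (3.0, 3.0) to (4.7, 1.0), a distance of √(1.7² + 2.0²) ≈ 2.6.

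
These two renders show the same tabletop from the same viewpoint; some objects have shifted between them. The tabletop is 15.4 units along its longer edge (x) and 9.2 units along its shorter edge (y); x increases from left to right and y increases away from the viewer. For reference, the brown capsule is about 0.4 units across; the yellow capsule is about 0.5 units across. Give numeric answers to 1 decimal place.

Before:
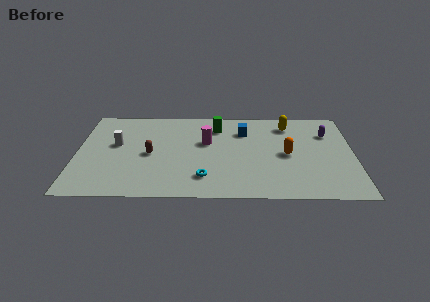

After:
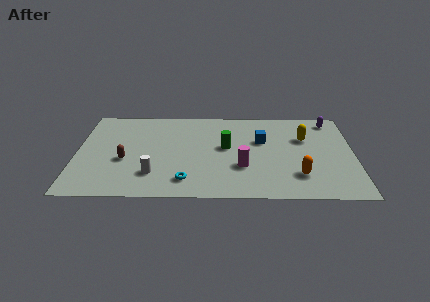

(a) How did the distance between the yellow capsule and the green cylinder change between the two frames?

+0.5

Before: roughly 4.0 units apart; after: 4.5. That's 0.5 units further apart.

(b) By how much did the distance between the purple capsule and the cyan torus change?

+2.0

Before: roughly 8.3 units apart; after: 10.3. That's 2.0 units further apart.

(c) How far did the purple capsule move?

1.4

From (14.0, 6.6) to (14.2, 8.0), the purple capsule covered √(0.2² + 1.4²) ≈ 1.4 units.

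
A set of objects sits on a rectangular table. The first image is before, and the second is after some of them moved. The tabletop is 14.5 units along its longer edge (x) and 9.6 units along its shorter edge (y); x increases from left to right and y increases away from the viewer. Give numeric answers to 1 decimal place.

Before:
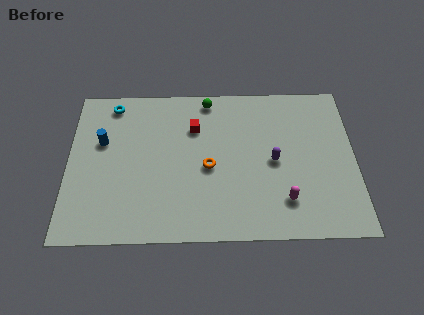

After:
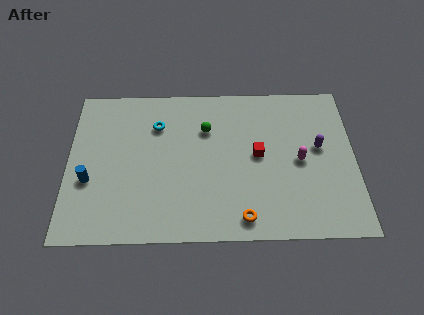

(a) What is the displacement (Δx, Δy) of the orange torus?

(1.7, -3.1)

The orange torus started near (7.1, 4.3) and ended near (8.8, 1.2).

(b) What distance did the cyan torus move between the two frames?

2.7

The cyan torus moved from about (2.2, 8.4) to (4.5, 7.0), a distance of √(2.3² + 1.4²) ≈ 2.7.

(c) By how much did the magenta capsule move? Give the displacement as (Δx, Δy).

(0.8, 2.4)

The magenta capsule was at about (10.9, 2.2) and moved to about (11.7, 4.6).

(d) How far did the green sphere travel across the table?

1.9

The green sphere was near (7.1, 8.6) before and (7.0, 6.7) after, so it travelled √(0.1² + 1.9²) ≈ 1.9 units.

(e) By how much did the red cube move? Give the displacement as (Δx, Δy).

(3.2, -1.8)

The red cube was at about (6.4, 6.8) and moved to about (9.6, 5.0).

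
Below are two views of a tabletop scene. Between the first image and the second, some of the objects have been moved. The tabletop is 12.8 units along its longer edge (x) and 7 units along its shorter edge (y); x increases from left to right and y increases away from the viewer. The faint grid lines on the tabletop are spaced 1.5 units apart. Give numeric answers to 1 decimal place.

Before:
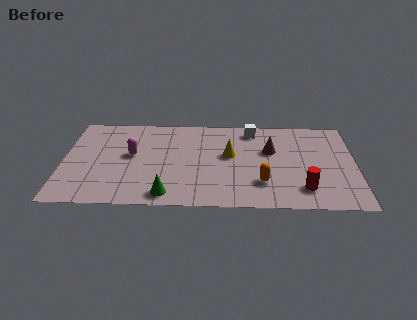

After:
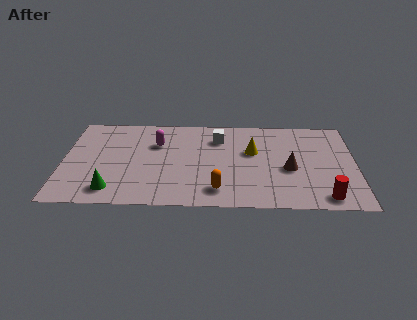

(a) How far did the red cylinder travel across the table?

1.1

From (10.5, 1.5) to (11.4, 0.9), the red cylinder covered √(0.9² + 0.6²) ≈ 1.1 units.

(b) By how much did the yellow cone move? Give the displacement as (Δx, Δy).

(1.0, 0.3)

The yellow cone started near (7.3, 4.0) and ended near (8.3, 4.3).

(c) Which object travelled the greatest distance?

the green cone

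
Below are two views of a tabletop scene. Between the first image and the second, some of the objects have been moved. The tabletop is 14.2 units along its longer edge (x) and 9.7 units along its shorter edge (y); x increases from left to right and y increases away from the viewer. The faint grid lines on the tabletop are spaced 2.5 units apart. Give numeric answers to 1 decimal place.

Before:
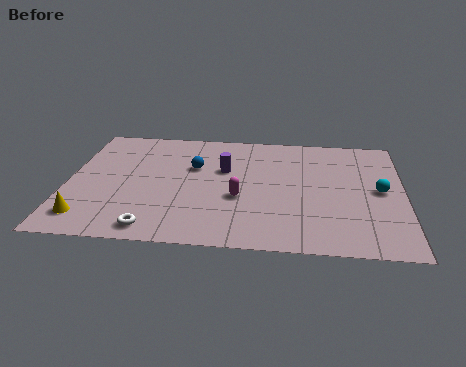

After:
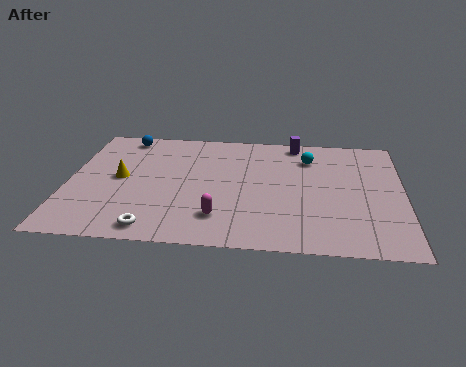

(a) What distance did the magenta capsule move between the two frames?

1.8

From (7.3, 3.8) to (6.5, 2.2), the magenta capsule covered √(0.8² + 1.6²) ≈ 1.8 units.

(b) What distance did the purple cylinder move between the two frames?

4.0

The purple cylinder was near (6.6, 6.1) before and (9.6, 8.7) after, so it travelled √(3.0² + 2.6²) ≈ 4.0 units.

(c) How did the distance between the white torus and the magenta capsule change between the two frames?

-1.5

The distance was about 4.4 in the first image and 2.9 in the second, so they moved 1.5 units closer together.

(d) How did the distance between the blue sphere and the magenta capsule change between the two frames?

+4.6

Before: roughly 3.1 units apart; after: 7.7. That's 4.6 units further apart.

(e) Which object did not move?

the white torus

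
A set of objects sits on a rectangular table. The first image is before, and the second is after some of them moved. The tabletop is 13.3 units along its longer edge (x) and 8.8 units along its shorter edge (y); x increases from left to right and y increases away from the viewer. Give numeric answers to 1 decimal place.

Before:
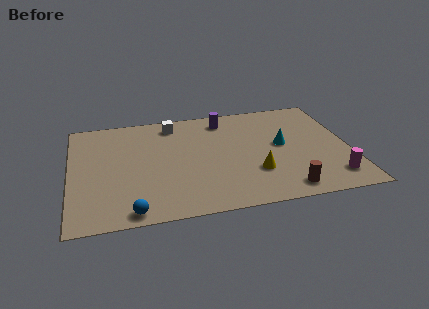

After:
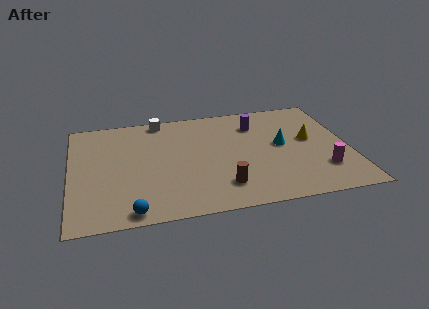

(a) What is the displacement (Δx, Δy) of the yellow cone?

(2.8, 2.2)

From the two frames, the yellow cone sits at roughly (8.7, 2.7) before and (11.5, 4.9) after.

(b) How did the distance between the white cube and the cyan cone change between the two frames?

+0.8

Before: roughly 5.8 units apart; after: 6.6. That's 0.8 units further apart.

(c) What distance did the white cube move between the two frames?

0.8

The white cube moved from about (5.0, 7.5) to (4.4, 8.0), a distance of √(0.6² + 0.5²) ≈ 0.8.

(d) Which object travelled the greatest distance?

the yellow cone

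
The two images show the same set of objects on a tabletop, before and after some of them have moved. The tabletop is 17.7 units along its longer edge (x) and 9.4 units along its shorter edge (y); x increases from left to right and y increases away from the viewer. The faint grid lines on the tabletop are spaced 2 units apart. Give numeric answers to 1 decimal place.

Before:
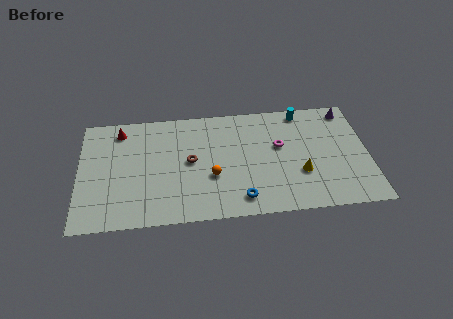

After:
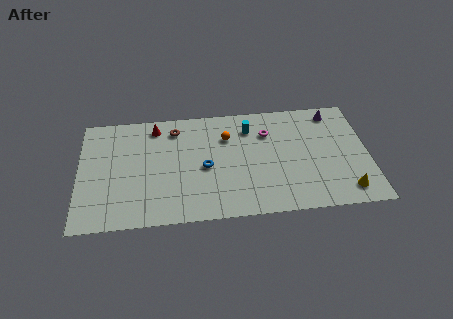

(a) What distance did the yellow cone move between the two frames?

3.2

From (13.5, 3.2) to (16.2, 1.5), the yellow cone covered √(2.7² + 1.7²) ≈ 3.2 units.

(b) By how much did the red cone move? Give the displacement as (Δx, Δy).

(2.2, 0.1)

From the two frames, the red cone sits at roughly (2.5, 7.9) before and (4.7, 8.0) after.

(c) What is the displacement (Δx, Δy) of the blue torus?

(-2.1, 2.8)

From the two frames, the blue torus sits at roughly (9.8, 1.5) before and (7.7, 4.3) after.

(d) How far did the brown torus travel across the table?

2.9

From (6.8, 4.9) to (5.9, 7.7), the brown torus covered √(0.9² + 2.8²) ≈ 2.9 units.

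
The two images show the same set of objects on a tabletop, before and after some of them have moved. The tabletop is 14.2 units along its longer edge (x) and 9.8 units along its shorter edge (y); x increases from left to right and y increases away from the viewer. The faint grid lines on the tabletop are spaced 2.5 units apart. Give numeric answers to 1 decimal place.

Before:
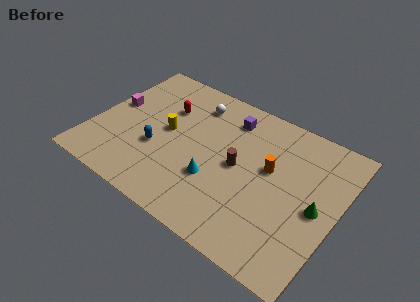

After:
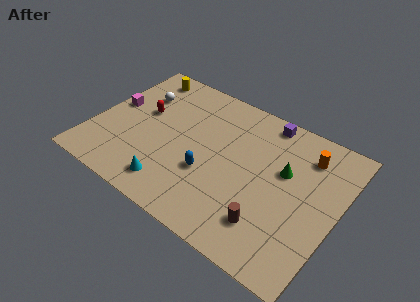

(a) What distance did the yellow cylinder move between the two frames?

4.1

The yellow cylinder moved from about (4.2, 5.1) to (1.9, 8.5), a distance of √(2.3² + 3.4²) ≈ 4.1.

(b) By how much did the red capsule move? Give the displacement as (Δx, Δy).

(-1.2, -1.0)

The red capsule started near (3.8, 6.7) and ended near (2.6, 5.7).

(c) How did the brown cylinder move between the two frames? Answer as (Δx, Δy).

(2.3, -2.7)

The brown cylinder started near (8.5, 4.9) and ended near (10.8, 2.2).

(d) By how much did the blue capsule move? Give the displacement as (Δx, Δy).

(3.1, -0.1)

The blue capsule started near (3.9, 3.6) and ended near (7.0, 3.5).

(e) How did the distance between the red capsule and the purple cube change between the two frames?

+3.7

Before: roughly 3.8 units apart; after: 7.5. That's 3.7 units further apart.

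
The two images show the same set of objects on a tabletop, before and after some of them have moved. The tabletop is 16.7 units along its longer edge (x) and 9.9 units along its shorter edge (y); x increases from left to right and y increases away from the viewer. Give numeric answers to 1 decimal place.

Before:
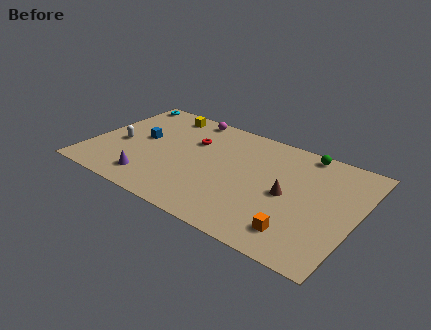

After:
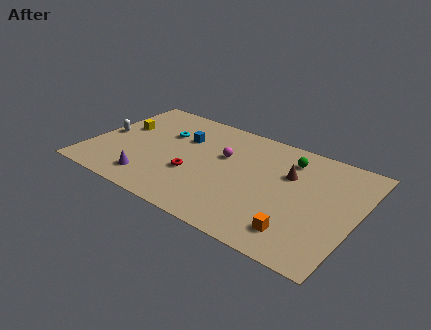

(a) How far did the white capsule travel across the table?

1.1

The white capsule moved from about (1.8, 4.3) to (0.8, 4.8), a distance of √(1.0² + 0.5²) ≈ 1.1.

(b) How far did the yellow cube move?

3.4

From (3.8, 8.6) to (1.6, 6.0), the yellow cube covered √(2.2² + 2.6²) ≈ 3.4 units.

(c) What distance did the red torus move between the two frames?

3.2

From (6.1, 6.7) to (6.7, 3.6), the red torus covered √(0.6² + 3.1²) ≈ 3.2 units.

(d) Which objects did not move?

the purple cone and the orange cube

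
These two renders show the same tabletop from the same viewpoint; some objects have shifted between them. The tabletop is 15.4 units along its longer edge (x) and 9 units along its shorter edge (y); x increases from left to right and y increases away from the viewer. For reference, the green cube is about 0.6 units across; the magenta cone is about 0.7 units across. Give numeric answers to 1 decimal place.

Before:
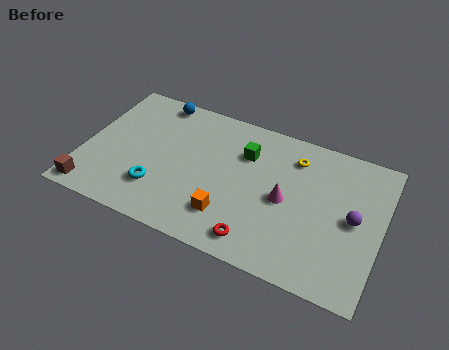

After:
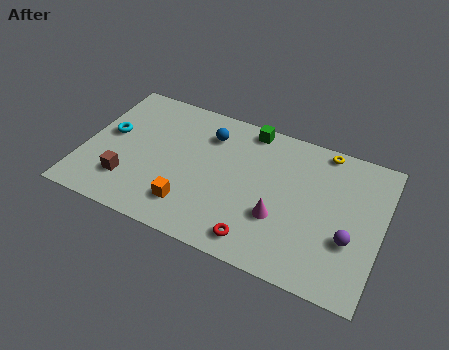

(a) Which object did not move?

the red torus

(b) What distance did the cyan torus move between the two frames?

3.9

The cyan torus moved from about (4.1, 2.4) to (1.2, 5.0), a distance of √(2.9² + 2.6²) ≈ 3.9.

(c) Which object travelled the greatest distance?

the cyan torus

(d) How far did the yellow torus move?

1.8

From (10.7, 7.1) to (12.1, 8.2), the yellow torus covered √(1.4² + 1.1²) ≈ 1.8 units.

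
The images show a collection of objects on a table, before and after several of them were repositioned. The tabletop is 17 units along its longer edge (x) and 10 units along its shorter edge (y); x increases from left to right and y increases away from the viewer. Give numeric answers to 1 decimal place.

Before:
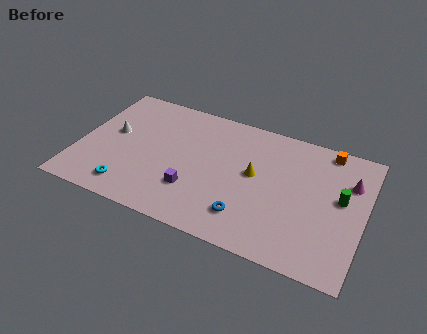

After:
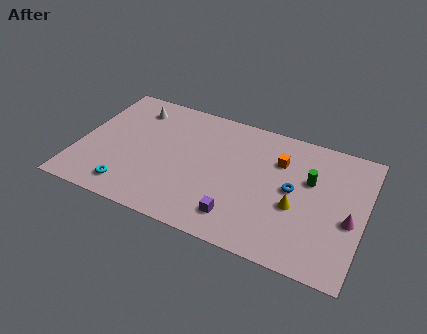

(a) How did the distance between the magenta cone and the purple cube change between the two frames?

-3.1

Before: roughly 9.8 units apart; after: 6.7. That's 3.1 units closer together.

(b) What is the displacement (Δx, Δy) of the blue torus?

(2.4, 3.0)

The blue torus was at about (10.4, 2.2) and moved to about (12.8, 5.2).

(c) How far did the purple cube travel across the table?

3.0

The purple cube moved from about (7.1, 2.9) to (9.9, 1.9), a distance of √(2.8² + 1.0²) ≈ 3.0.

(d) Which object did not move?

the cyan torus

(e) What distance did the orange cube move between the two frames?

3.3

The orange cube was near (14.5, 9.0) before and (11.8, 7.1) after, so it travelled √(2.7² + 1.9²) ≈ 3.3 units.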